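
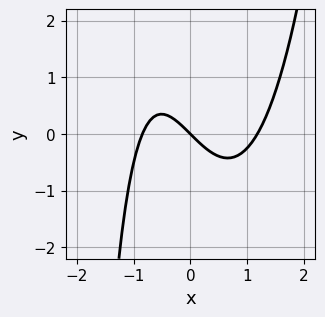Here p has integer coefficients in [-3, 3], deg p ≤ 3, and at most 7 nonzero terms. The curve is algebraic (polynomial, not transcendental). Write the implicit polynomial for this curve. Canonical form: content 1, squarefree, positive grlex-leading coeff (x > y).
3*x^3 - x^2 - x*y - 3*x - 3*y

deg p = 3. No degree-2 curve has this shape.
Observable constraints: it meets the y-axis at y = 0 (among the integer gridlines); it meets the x-axis at x = 0 (among the integer gridlines).
Solving for integer coefficients yields p as stated.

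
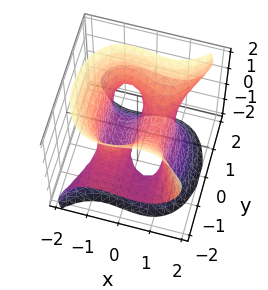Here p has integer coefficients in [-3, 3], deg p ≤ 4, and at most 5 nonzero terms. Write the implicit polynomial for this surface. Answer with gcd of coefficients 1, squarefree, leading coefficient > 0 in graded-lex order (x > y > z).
1. Degree: a generic line meets the surface in up to 3 points, so deg p = 3.
2. From the axis intercepts and sections: one z-axis crossing is at z = 0; every point of the y-axis in the box is on the surface; the x-axis gridline crossings are at x ∈ {-1, 0, 1}.
3. Assembling these constraints gives the stated polynomial.

2*x^3 - 2*y^2*z + z^3 - 2*x + z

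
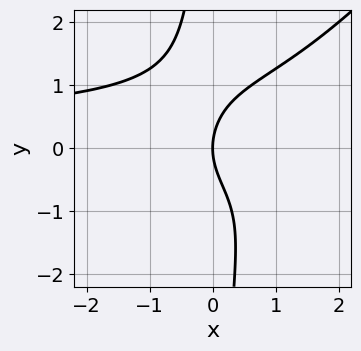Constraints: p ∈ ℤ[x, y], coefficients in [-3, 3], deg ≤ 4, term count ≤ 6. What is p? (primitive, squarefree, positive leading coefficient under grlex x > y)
x^2*y^2 - x*y^3 - y^2 + 2*x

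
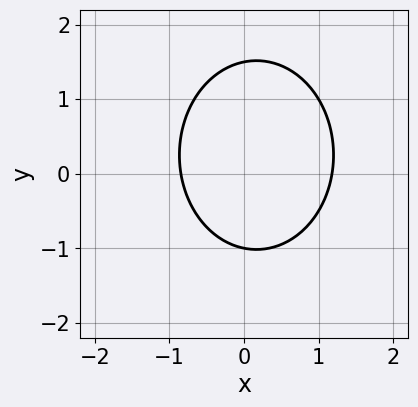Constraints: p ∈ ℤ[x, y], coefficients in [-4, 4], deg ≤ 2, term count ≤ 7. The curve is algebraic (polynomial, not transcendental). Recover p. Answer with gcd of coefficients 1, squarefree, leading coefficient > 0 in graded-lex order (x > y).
The degree is 2 — a generic line meets the curve in up to 2 points.
From the axis intercepts and sections: it crosses the y-axis at the gridline y = -1.
These observations pin down the coefficients.

3*x^2 + 2*y^2 - x - y - 3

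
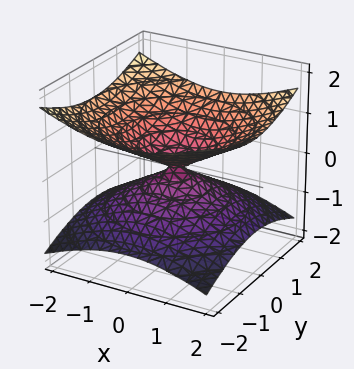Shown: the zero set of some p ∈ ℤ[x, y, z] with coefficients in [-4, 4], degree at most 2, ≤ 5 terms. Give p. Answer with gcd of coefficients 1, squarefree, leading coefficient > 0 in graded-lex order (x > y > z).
x^2 + y^2 - 3*z^2

(a) deg p = 2.
(b) Symmetries: rotational symmetry about the z-axis ⇒ p depends on x, y only through x² + y²; it's symmetric under z → −z, forcing even powers of z.
(c) Against the integer gridlines: one z-axis crossing is at z = 0; it meets the x-axis at x = 0 (among the integer gridlines).
(d) Fitting integer coefficients to these (and the overall shape) gives p.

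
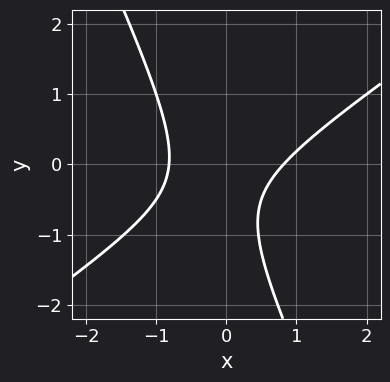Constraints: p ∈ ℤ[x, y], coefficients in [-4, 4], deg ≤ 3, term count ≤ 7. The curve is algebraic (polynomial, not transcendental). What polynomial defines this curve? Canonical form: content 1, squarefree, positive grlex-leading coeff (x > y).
3*x^2 - 3*x*y - 2*y^2 - 2*y - 2

1. Degree: no degree-1 curve has this shape, so deg p = 2.
2. Against the integer gridlines: the curve avoids every integer y-axis point in the box.
3. Matching integer coefficients to the picture gives p.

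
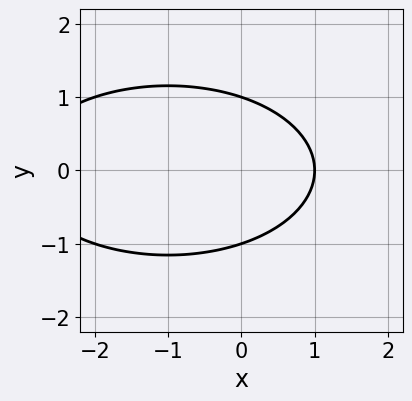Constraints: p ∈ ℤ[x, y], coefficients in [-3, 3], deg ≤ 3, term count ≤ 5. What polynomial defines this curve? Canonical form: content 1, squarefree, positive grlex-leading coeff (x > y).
1. The degree is 2 — no degree-1 curve has this shape.
2. Symmetries: mirror symmetry y ↦ −y ⇒ only even powers of y.
3. From the axis intercepts and sections: it meets the x-axis at x = 1 (among the integer gridlines); the y-axis gridline crossings are at y ∈ {-1, 1}.
4. Fitting integer coefficients to these (and the overall shape) gives p.

x^2 + 3*y^2 + 2*x - 3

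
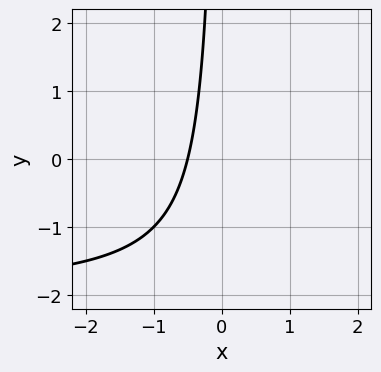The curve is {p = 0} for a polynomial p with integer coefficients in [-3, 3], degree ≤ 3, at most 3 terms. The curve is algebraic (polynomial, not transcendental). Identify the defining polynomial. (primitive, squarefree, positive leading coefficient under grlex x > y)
x*y + 2*x + 1

1. The degree is 2 — the shape is more complex than any degree-1 curve.
2. Against the integer gridlines: no y-intercept at any integer in the box.
3. Matching integer coefficients to the picture gives p.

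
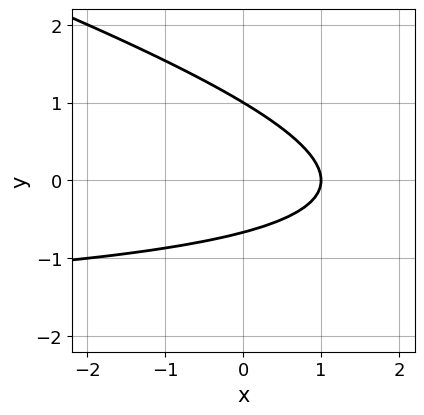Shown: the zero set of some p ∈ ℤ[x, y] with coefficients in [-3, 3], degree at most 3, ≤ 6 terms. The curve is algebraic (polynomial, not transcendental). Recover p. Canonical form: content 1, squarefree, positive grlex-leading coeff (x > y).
First, deg p = 2. The shape is more complex than any degree-1 curve.
Next, against the integer gridlines: one y-axis crossing is at y = 1; one x-axis crossing is at x = 1.
Finally, together with the visible shape, these determine p as stated.

x*y + 3*y^2 + 2*x - y - 2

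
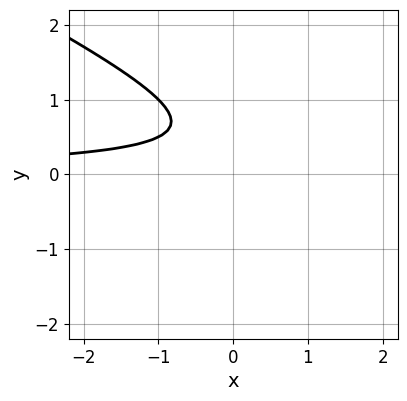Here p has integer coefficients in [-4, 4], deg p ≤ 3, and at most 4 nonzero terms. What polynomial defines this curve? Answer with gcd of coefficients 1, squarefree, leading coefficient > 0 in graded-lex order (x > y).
(a) The degree is 2 — the shape is more complex than any degree-1 curve.
(b) Observable constraints: the curve avoids every integer y-axis point in the box; the curve avoids every integer x-axis point in the box.
(c) Putting this together gives p.

x*y + 2*y^2 - 2*y + 1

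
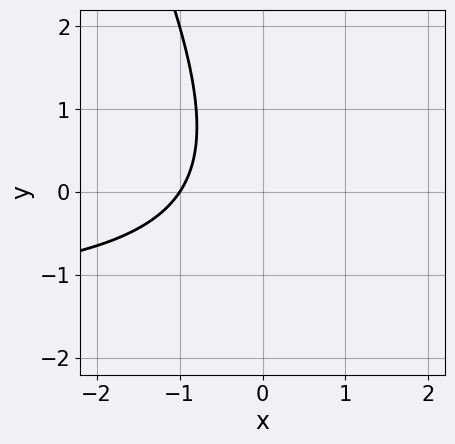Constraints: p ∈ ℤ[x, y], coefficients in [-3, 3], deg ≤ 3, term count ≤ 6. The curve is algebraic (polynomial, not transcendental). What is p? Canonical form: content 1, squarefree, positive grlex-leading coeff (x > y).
2*x*y + y^2 + 3*x + 3

1. Degree: the shape is more complex than any degree-1 curve, so deg p = 2.
2. Observable constraints: the curve avoids every integer y-axis point in the box; it crosses the x-axis at the gridline x = -1.
3. Putting this together gives p.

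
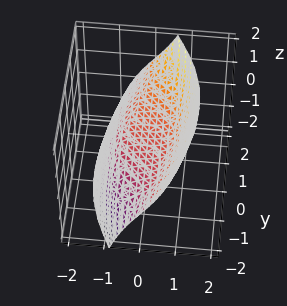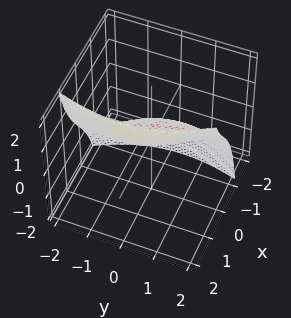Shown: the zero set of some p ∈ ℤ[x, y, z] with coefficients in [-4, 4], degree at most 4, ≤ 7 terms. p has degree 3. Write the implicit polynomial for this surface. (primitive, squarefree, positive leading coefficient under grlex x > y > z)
2*x^3 + x*y^2 + y - 3*z + 1

First, deg p = 3.
Next, from the visible intercepts: it meets the y-axis at y = -1 (among the integer gridlines).
Finally, together with the visible shape, these determine p as stated.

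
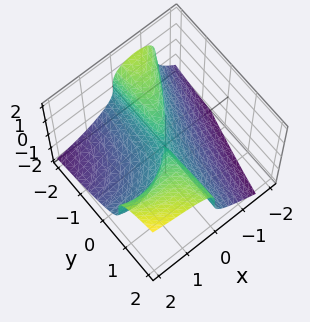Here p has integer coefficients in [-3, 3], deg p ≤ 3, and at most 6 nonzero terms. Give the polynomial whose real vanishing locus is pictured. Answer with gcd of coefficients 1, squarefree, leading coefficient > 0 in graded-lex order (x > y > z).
First, the degree is 3 — the shape is more complex than any degree-2 surface.
Then, checking where it meets the axes: it crosses the x-axis at the gridline x = 0; one z-axis crossing is at z = 0; every point of the y-axis in the box is on the surface.
Finally, fitting integer coefficients to these (and the overall shape) gives p.

x^3 - 2*z^3 - 3*x^2 + 3*x*y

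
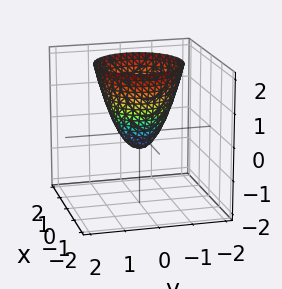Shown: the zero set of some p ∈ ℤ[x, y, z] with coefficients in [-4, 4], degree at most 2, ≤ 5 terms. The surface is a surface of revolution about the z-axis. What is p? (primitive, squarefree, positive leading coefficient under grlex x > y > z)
First, degree: the shape is more complex than any degree-1 surface, so deg p = 2.
Next, symmetries: every cross-section ⟂ z is a circle, so x, y appear only via x² + y².
Next, observable constraints: a circular section at z = 1 has radius exactly 1.
Finally, fitting integer coefficients to these (and the overall shape) gives p.

3*x^2 + 3*y^2 - 2*z - 1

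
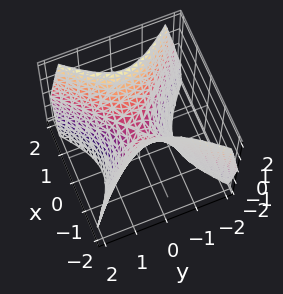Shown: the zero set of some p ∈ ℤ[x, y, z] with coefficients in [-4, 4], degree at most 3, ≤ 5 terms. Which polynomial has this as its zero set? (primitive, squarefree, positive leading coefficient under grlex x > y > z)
First, deg p = 2.
Then, symmetries: mirror symmetry x ↦ −x ⇒ only even powers of x; mirror symmetry y ↦ −y ⇒ only even powers of y.
Then, observable constraints: it meets the x-axis at x = 0 (among the integer gridlines); it crosses the y-axis at the gridline y = 0; it crosses the z-axis at the gridline z = 0.
Finally, assembling these constraints gives the stated polynomial.

3*x^2 - 3*y^2 - 2*z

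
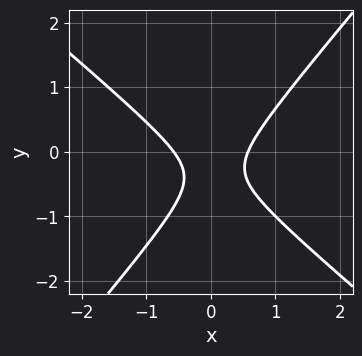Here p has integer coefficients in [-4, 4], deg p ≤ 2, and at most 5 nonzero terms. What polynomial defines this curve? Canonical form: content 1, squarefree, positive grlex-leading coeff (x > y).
3*x^2 + x*y - 3*y^2 - 2*y - 1

The degree is 2 — no degree-1 curve has this shape.
Reading off the gridlines: it misses every integer gridline on the y-axis.
Solving for integer coefficients yields p as stated.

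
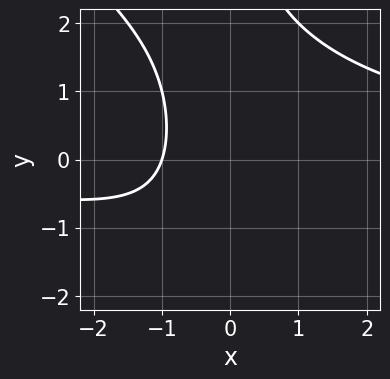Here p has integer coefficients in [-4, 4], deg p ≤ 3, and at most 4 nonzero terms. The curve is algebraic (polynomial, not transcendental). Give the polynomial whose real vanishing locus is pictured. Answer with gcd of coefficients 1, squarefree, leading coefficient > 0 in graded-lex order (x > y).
1. Degree: the shape is more complex than any degree-2 curve, so deg p = 3.
2. Observable constraints: it crosses the x-axis at the gridline x = -1; no y-intercept at any integer in the box.
3. Solving for integer coefficients yields p as stated.

x^2*y + x*y^2 - 3*x - 3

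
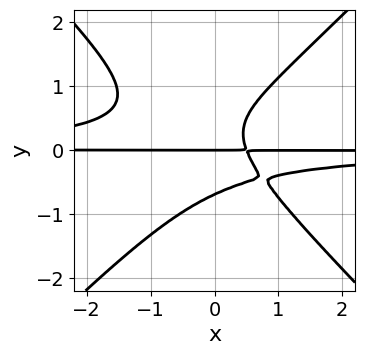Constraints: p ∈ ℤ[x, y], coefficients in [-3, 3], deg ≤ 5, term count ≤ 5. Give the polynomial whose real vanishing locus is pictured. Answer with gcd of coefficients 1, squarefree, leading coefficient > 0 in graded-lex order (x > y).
(a) The degree is 4 — no degree-3 curve has this shape.
(b) Checking where it meets the axes: every point of the x-axis in the box is on the curve; one y-axis crossing is at y = 0.
(c) Fitting integer coefficients to these (and the overall shape) gives p.

3*x^2*y^2 - 3*y^4 + 2*x*y - y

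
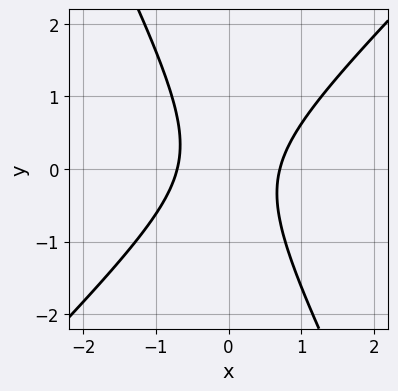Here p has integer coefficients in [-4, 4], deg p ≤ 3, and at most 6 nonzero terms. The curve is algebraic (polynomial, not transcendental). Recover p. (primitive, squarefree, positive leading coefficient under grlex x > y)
(a) The degree is 2 — a generic line meets the curve in up to 2 points.
(b) Checking where it meets the axes: it misses every integer gridline on the y-axis.
(c) The integer polynomial consistent with all of this is the stated p.

2*x^2 - x*y - y^2 - 1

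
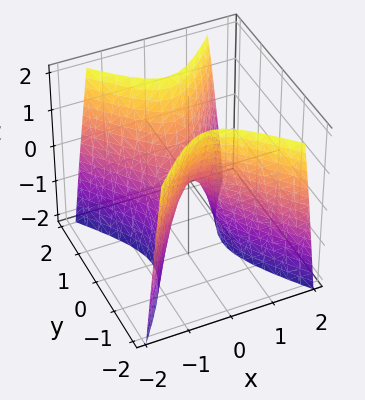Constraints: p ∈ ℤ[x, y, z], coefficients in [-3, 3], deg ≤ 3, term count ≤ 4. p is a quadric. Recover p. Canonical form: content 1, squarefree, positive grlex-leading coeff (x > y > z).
3*x^2 - 2*y^2 + z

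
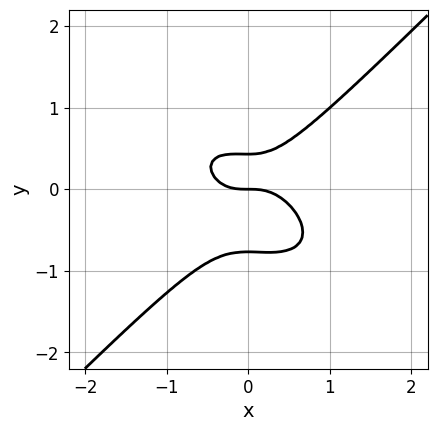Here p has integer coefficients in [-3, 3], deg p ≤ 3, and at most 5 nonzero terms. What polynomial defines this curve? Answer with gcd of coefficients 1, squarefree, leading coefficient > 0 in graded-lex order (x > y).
2*x^3 + x^2*y - 3*y^3 - y^2 + y

(a) deg p = 3. A generic line meets the curve in up to 3 points.
(b) Checking where it meets the axes: it meets the x-axis at x = 0 (among the integer gridlines); it meets the y-axis at y = 0 (among the integer gridlines).
(c) Putting this together gives p.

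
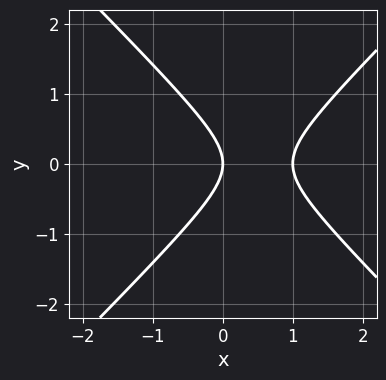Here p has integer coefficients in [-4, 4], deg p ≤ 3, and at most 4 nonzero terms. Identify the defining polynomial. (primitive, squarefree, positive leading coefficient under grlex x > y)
First, deg p = 2.
Then, symmetries: the y ↦ −y reflection is a symmetry, so y appears only in even powers.
Then, from the axis intercepts and sections: the x-axis gridline crossings are at x ∈ {0, 1}; one y-axis crossing is at y = 0.
Finally, together with the visible shape, these determine p as stated.

x^2 - y^2 - x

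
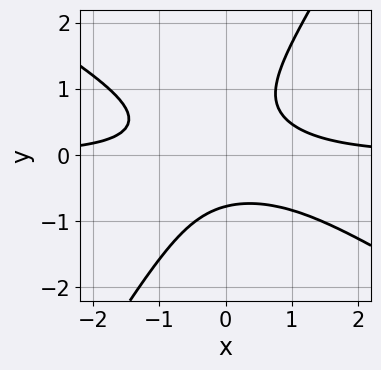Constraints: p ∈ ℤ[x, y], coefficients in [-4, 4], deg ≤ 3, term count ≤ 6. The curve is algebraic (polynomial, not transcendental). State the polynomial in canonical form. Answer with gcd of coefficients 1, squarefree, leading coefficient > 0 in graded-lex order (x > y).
(a) The degree is 3 — no degree-2 curve has this shape.
(b) Checking where it meets the axes: no x-intercept at any integer in the box.
(c) Assembling these constraints gives the stated polynomial.

3*x^2*y + 3*x*y^2 - 3*y^3 + y^2 - 2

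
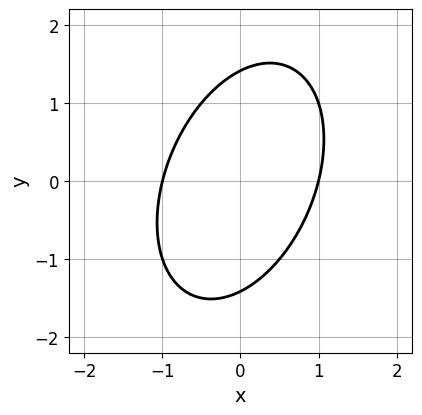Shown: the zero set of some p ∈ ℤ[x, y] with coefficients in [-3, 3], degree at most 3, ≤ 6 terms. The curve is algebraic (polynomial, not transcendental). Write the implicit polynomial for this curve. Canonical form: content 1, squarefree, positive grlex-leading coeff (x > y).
2*x^2 - x*y + y^2 - 2

First, degree: the shape is more complex than any degree-1 curve, so deg p = 2.
Next, observable constraints: among the integer gridlines, it crosses the x-axis at x ∈ {-1, 1}.
Finally, these observations pin down the coefficients.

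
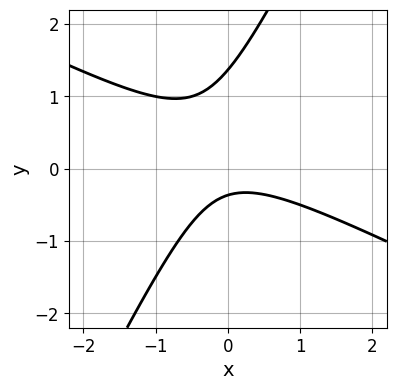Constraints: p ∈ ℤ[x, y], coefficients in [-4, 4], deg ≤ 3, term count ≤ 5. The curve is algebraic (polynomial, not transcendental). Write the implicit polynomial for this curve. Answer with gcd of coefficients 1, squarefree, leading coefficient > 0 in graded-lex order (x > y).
2*x^2 + 3*x*y - 2*y^2 + 2*y + 1

First, degree: a generic line meets the curve in up to 2 points, so deg p = 2.
Then, from the visible intercepts: the curve avoids every integer x-axis point in the box.
Finally, assembling these constraints gives the stated polynomial.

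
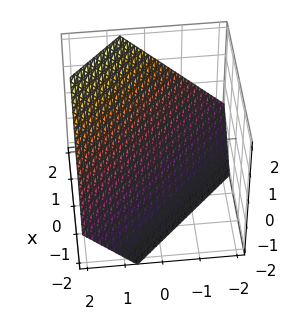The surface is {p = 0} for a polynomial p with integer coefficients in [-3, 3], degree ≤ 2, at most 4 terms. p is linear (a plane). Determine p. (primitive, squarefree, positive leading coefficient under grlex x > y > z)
3*x + 3*y - 3*z - 2

First, degree: the surface is flat (a plane), so deg p = 1.
Finally, putting this together gives p.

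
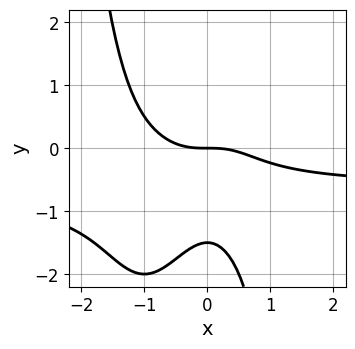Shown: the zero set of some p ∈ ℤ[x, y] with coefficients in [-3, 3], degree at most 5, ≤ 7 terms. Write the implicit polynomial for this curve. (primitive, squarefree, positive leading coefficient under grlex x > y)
3*x^3*y + 2*x^3 + 3*x^2*y + 2*y^2 + 3*y

First, the degree is 4 — the shape is more complex than any degree-3 curve.
Then, from the axis intercepts and sections: one x-axis crossing is at x = 0; it meets the y-axis at y = 0 (among the integer gridlines).
Finally, solving for integer coefficients yields p as stated.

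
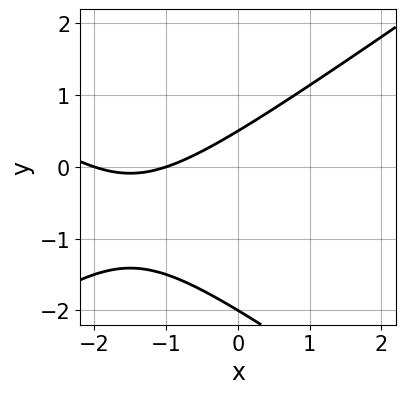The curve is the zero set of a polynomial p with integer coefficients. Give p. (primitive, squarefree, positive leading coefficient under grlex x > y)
deg p = 2.
Reading off the gridlines: among the integer gridlines, it crosses the x-axis at x ∈ {-2, -1}; it crosses the y-axis at the gridline y = -2.
The integer polynomial consistent with all of this is the stated p.

x^2 - 2*y^2 + 3*x - 3*y + 2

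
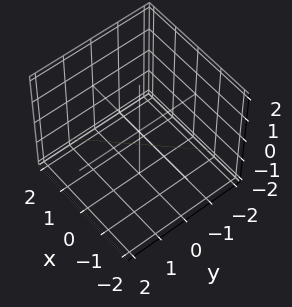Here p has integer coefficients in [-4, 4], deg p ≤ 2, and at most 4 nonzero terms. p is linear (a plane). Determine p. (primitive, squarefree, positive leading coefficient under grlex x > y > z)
(a) Degree: the surface is flat (a plane), so deg p = 1.
(b) Solving for integer coefficients yields p as stated.

3*x - 3*y + 3*z + 2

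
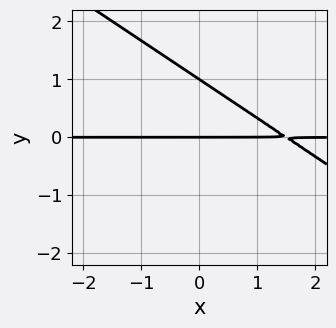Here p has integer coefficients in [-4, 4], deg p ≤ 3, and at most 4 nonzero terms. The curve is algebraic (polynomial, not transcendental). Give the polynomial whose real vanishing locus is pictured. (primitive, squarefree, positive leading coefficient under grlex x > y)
First, deg p = 2. The shape is more complex than any degree-1 curve.
Then, observable constraints: among the integer gridlines, it crosses the y-axis at y ∈ {0, 1}; every point of the x-axis in the box is on the curve.
Finally, together with the visible shape, these determine p as stated.

2*x*y + 3*y^2 - 3*y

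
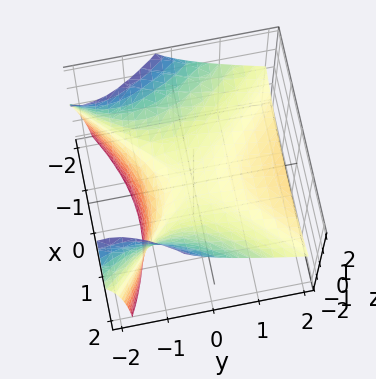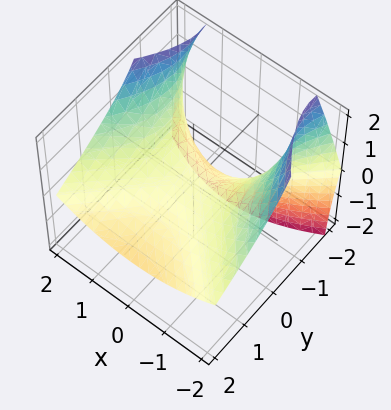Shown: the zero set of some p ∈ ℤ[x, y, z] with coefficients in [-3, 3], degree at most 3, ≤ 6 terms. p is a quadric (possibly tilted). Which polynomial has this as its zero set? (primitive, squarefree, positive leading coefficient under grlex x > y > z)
x^2 - y^2 - 2*y*z - 3*z

First, degree: the shape is more complex than any degree-1 surface, so deg p = 2.
Then, checking where it meets the axes: one z-axis crossing is at z = 0; it crosses the x-axis at the gridline x = 0; it meets the y-axis at y = 0 (among the integer gridlines).
Finally, solving for integer coefficients yields p as stated.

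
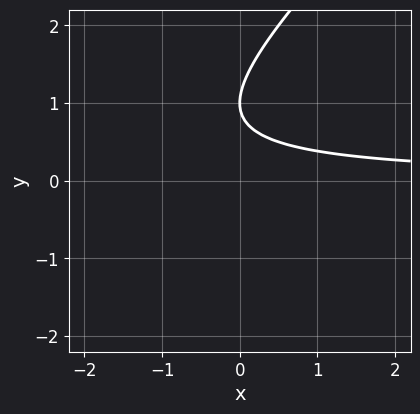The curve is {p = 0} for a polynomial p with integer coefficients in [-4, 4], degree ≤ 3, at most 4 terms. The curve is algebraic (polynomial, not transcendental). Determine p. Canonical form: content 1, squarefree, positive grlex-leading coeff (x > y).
1. The degree is 2 — a generic line meets the curve in up to 2 points.
2. Against the integer gridlines: no x-intercept at any integer in the box; it meets the y-axis at y = 1 (among the integer gridlines).
3. Fitting integer coefficients to these (and the overall shape) gives p.

x*y - y^2 + 2*y - 1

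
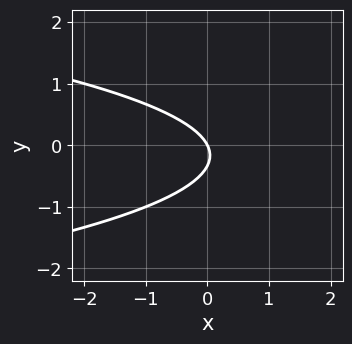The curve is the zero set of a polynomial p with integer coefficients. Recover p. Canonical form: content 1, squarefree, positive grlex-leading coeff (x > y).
3*y^2 + 2*x + y

The degree is 2 — no degree-1 curve has this shape.
From the axis intercepts and sections: one x-axis crossing is at x = 0; one y-axis crossing is at y = 0.
Solving for integer coefficients yields p as stated.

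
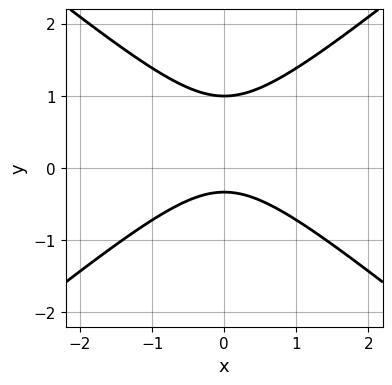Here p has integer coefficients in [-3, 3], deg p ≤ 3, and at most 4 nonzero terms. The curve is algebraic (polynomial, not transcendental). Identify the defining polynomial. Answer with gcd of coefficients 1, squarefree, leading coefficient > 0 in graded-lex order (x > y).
2*x^2 - 3*y^2 + 2*y + 1

1. The degree is 2 — a generic line meets the curve in up to 2 points.
2. Symmetries: it's symmetric under x → −x, forcing even powers of x.
3. Observable constraints: it crosses the y-axis at the gridline y = 1; it misses every integer gridline on the x-axis.
4. Fitting integer coefficients to these (and the overall shape) gives p.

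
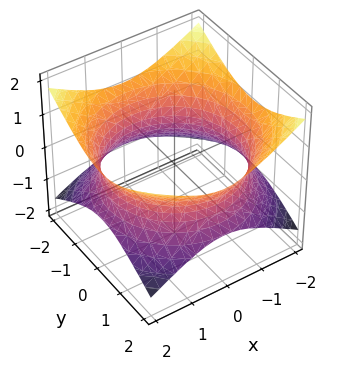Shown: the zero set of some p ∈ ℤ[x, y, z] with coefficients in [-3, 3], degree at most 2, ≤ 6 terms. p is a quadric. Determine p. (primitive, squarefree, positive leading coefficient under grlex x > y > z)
First, degree: one connected sheet with a waist; a quadric, so deg p = 2.
Then, symmetries: mirror symmetry z ↦ −z ⇒ only even powers of z; every cross-section ⟂ z is a circle, so x, y appear only via x² + y².
Then, against the integer gridlines: it misses every integer gridline on the z-axis; a circular section at z = 0 has radius between 1 and 2.
Finally, these observations pin down the coefficients.

x^2 + y^2 - 2*z^2 - 3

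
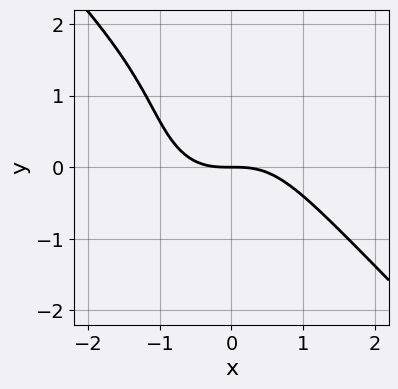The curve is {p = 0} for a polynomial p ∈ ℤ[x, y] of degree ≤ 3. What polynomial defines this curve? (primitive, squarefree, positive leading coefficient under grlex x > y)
1. Degree: the shape is more complex than any degree-2 curve, so deg p = 3.
2. From the axis intercepts and sections: it meets the x-axis at x = 0 (among the integer gridlines); it crosses the y-axis at the gridline y = 0.
3. Fitting integer coefficients to these (and the overall shape) gives p.

2*x^3 + x^2*y + y^3 - 2*y^2 + 3*y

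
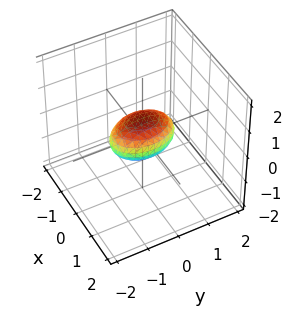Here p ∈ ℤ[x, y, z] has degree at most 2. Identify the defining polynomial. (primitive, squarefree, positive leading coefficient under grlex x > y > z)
2*x^2 + y^2 + 2*z^2 - 1

1. deg p = 2.
2. Symmetries: it's symmetric under x → −x, forcing even powers of x; it's symmetric under z → −z, forcing even powers of z; the y ↦ −y reflection is a symmetry, so y appears only in even powers.
3. Against the integer gridlines: the y-axis gridline crossings are at y ∈ {-1, 1}.
4. Matching integer coefficients to the picture gives p.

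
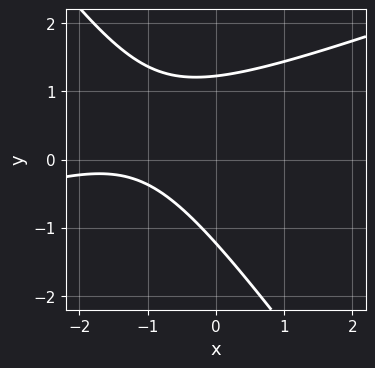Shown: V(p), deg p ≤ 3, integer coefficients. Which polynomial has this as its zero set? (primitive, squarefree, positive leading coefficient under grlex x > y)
x^2 - 2*x*y - 2*y^2 + 3*x + 3

1. The degree is 2 — a generic line meets the curve in up to 2 points.
2. Observable constraints: it misses every integer gridline on the x-axis.
3. Assembling these constraints gives the stated polynomial.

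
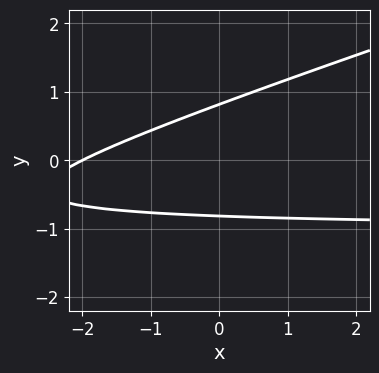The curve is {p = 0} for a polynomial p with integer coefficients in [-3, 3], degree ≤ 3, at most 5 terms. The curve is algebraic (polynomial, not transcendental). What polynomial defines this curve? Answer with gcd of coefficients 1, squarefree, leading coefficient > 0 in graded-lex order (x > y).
x*y - 3*y^2 + x + 2

1. Degree: a generic line meets the curve in up to 2 points, so deg p = 2.
2. Checking where it meets the axes: it meets the x-axis at x = -2 (among the integer gridlines).
3. Fitting integer coefficients to these (and the overall shape) gives p.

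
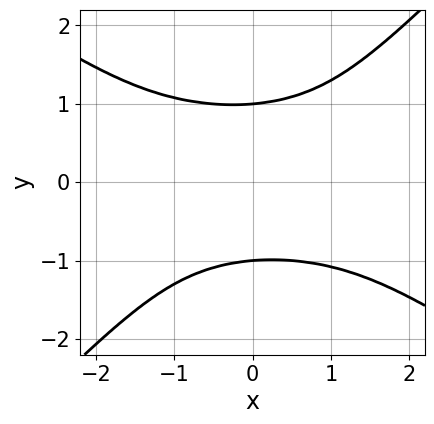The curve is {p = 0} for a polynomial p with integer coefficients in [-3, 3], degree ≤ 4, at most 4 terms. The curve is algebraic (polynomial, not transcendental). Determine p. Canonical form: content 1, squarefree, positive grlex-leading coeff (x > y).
(a) Degree: the shape is more complex than any degree-3 curve, so deg p = 4.
(b) From the axis intercepts and sections: the y-axis gridline crossings are at y ∈ {-1, 1}; the curve avoids every integer x-axis point in the box.
(c) These observations pin down the coefficients.

2*x^2*y^2 + x*y^3 - 3*y^4 + 3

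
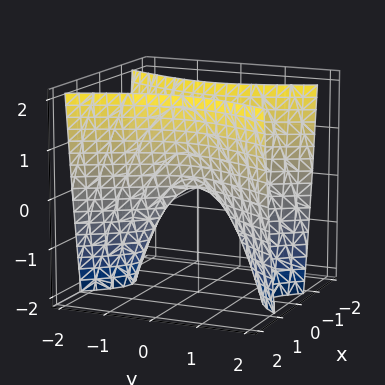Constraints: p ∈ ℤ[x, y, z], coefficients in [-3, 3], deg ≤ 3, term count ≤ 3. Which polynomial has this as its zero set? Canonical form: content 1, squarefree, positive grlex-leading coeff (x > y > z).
3*x^2 - y^2 - z

First, degree: a saddle surface; a quadric, so deg p = 2.
Next, symmetries: mirror symmetry x ↦ −x ⇒ only even powers of x; it's symmetric under y → −y, forcing even powers of y.
Then, checking where it meets the axes: one x-axis crossing is at x = 0; it crosses the y-axis at the gridline y = 0; it crosses the z-axis at the gridline z = 0.
Finally, fitting integer coefficients to these (and the overall shape) gives p.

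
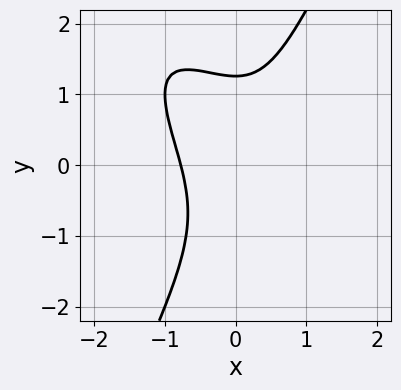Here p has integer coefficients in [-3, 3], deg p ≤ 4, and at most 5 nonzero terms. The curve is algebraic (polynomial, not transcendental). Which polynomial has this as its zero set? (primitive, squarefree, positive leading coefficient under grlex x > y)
3*x^3 + 3*x^2*y - y^3 - x^2 + 2

(a) The degree is 3 — the shape is more complex than any degree-2 curve.
(b) The integer polynomial consistent with all of this is the stated p.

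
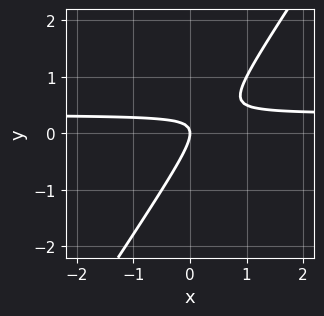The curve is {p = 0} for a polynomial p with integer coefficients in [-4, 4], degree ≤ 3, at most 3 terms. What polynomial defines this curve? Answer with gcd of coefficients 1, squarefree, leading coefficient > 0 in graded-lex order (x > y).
3*x*y - 2*y^2 - x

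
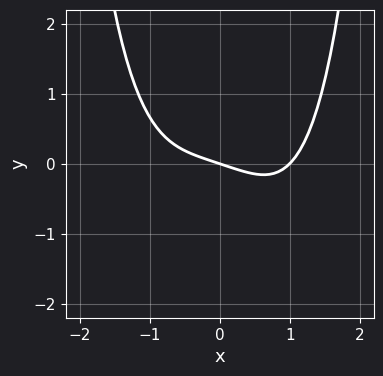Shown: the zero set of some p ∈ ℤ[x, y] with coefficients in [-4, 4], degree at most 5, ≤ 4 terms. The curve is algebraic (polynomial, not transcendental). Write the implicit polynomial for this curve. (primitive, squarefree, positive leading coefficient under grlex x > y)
First, degree: a generic line meets the curve in up to 4 points, so deg p = 4.
Next, from the visible intercepts: it crosses the y-axis at the gridline y = 0; the x-axis gridline crossings are at x ∈ {0, 1}.
Finally, together with the visible shape, these determine p as stated.

x^4 - x - 3*y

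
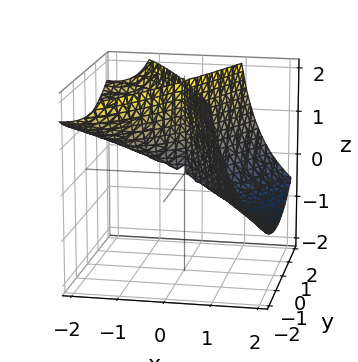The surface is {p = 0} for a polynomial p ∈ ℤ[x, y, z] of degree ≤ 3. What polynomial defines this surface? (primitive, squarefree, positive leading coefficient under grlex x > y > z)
x^3 + 2*x^2*z - y^2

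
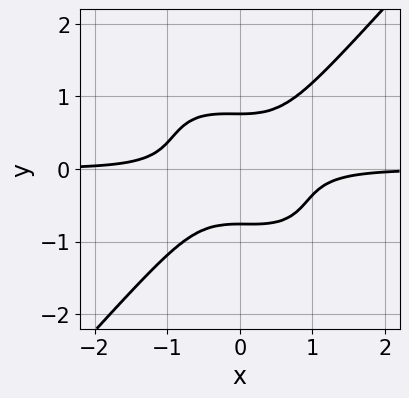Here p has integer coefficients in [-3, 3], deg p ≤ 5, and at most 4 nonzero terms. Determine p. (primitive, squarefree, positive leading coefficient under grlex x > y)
3*x^3*y + x^2*y^2 - 3*y^4 + 1

deg p = 4. No degree-3 curve has this shape.
Against the integer gridlines: the curve avoids every integer x-axis point in the box.
Assembling these constraints gives the stated polynomial.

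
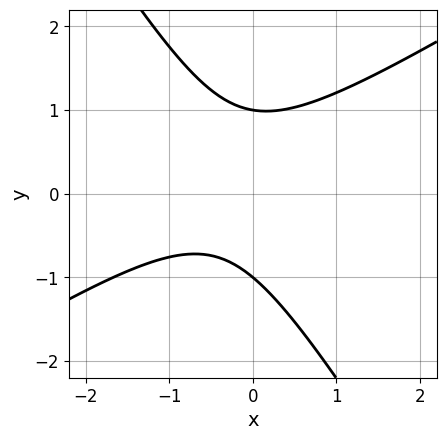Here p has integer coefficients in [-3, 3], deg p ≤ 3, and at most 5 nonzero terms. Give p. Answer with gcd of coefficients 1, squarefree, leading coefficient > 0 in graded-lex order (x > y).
3*x^2 - 3*x*y - 3*y^2 + 2*x + 3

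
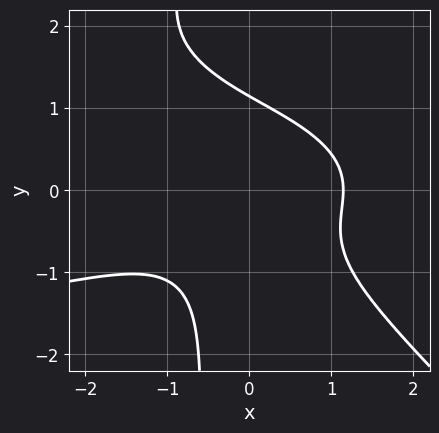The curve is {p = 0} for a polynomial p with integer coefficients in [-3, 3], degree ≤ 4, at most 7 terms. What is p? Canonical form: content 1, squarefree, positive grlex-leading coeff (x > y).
3*x^2*y^2 + 3*x*y^3 + 2*x^3 + 2*y^3 - 3

First, degree: a generic line meets the curve in up to 4 points, so deg p = 4.
Finally, solving for integer coefficients yields p as stated.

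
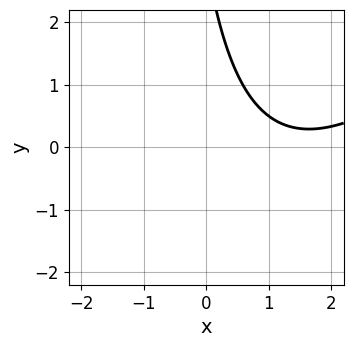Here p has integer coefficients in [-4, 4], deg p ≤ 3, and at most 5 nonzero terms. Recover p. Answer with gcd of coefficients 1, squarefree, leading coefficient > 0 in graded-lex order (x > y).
x^2 - x*y - 3*x - y + 3

Degree: no degree-1 curve has this shape, so deg p = 2.
Checking where it meets the axes: no y-intercept at any integer in the box; the curve avoids every integer x-axis point in the box.
Fitting integer coefficients to these (and the overall shape) gives p.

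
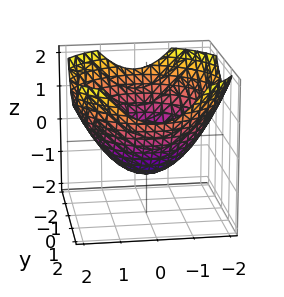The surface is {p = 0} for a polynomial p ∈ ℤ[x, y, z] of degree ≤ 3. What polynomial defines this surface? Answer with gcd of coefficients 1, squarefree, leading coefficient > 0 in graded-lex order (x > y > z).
x^2 + y^2 - 2*z - 2

(a) The degree is 2 — the shape is more complex than any degree-1 surface.
(b) By symmetry, every cross-section ⟂ z is a circle, so x, y appear only via x² + y².
(c) Checking where it meets the axes: it meets the z-axis at z = -1 (among the integer gridlines); a circular section at z = 0 has radius between 1 and 2.
(d) Putting this together gives p.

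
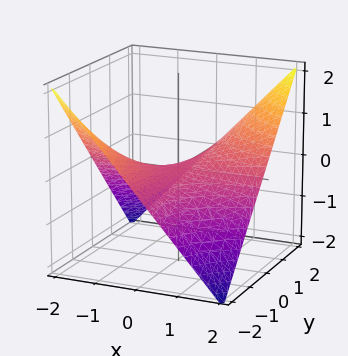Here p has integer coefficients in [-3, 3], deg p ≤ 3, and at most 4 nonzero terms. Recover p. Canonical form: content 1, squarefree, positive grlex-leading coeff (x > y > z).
x*y - 2*z

1. Degree: a saddle surface; a quadric, so deg p = 2.
2. Against the integer gridlines: the visible x-axis segment lies entirely on the surface; it meets the z-axis at z = 0 (among the integer gridlines); the visible y-axis segment lies entirely on the surface.
3. The integer polynomial consistent with all of this is the stated p.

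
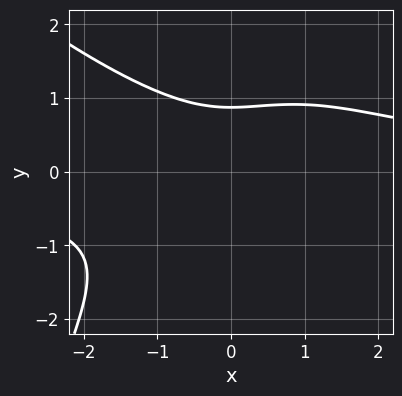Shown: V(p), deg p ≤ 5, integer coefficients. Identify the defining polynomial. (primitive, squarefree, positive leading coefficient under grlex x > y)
First, degree: a generic line meets the curve in up to 4 points, so deg p = 4.
Next, from the visible intercepts: no x-intercept at any integer in the box.
Finally, matching integer coefficients to the picture gives p.

x^3*y + x^2*y^2 + 3*y^3 - 2*x^2 - 2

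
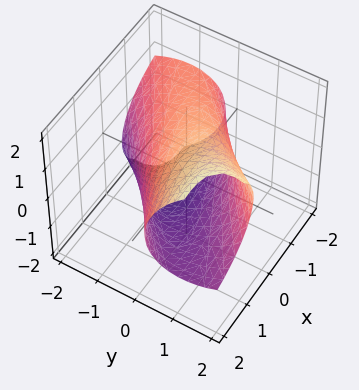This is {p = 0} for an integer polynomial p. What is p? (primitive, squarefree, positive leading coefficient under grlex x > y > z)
First, deg p = 2. A generic line meets the surface in up to 2 points.
Finally, the integer polynomial consistent with all of this is the stated p.

x^2 - 3*x*y + 2*y^2 - 2*y*z + 2*z^2 - 3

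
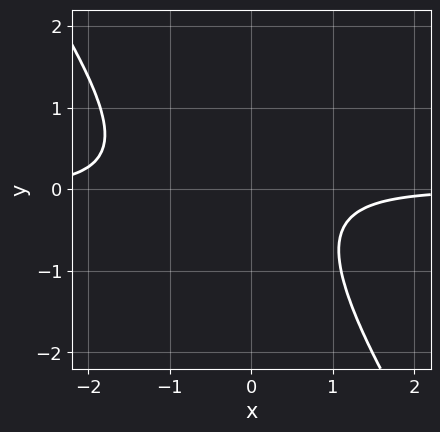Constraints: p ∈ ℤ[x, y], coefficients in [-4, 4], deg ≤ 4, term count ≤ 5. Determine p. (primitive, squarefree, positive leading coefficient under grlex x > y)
2*x^3*y - x*y^3 + 2*x^2*y + 2*y^2 + 2

The degree is 4 — no degree-3 curve has this shape.
Observable constraints: no y-intercept at any integer in the box; it misses every integer gridline on the x-axis.
Assembling these constraints gives the stated polynomial.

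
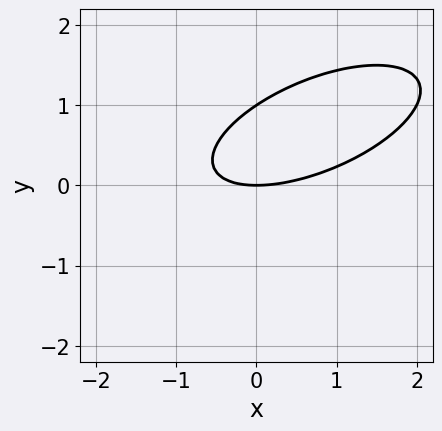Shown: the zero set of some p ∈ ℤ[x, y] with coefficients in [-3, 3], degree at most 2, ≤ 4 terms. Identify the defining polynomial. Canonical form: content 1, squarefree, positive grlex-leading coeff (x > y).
x^2 - 2*x*y + 3*y^2 - 3*y

The degree is 2 — the shape is more complex than any degree-1 curve.
From the visible intercepts: it crosses the x-axis at the gridline x = 0; the y-axis gridline crossings are at y ∈ {0, 1}.
Matching integer coefficients to the picture gives p.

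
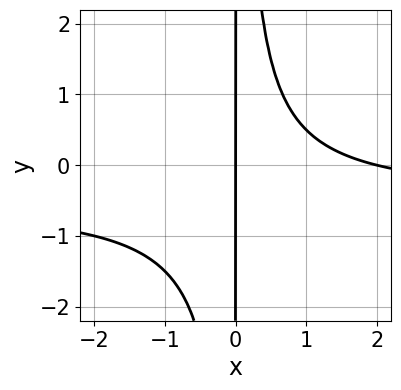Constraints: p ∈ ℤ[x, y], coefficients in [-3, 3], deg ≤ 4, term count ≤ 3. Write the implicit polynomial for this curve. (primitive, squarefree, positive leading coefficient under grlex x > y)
(a) Degree: a generic line meets the curve in up to 3 points, so deg p = 3.
(b) Observable constraints: the x-axis gridline crossings are at x ∈ {0, 2}; every point of the y-axis in the box is on the curve.
(c) Putting this together gives p.

2*x^2*y + x^2 - 2*x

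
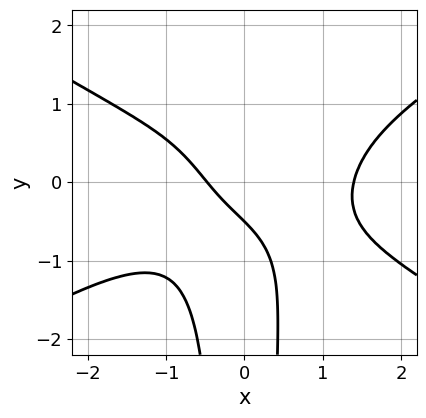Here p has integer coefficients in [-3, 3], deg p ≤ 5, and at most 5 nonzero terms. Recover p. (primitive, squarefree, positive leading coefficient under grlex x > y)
First, the degree is 4 — a generic line meets the curve in up to 4 points.
Finally, putting this together gives p.

x^4 - 3*x^2*y^2 - 2*x - 2*y - 1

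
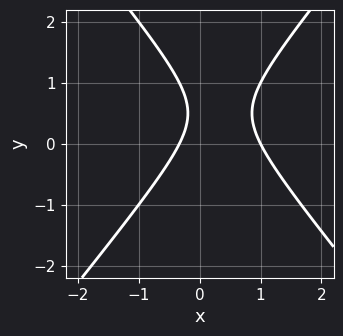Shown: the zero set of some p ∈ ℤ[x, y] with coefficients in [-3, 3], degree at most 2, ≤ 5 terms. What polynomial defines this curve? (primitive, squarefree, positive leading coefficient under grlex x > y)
1. Degree: a generic line meets the curve in up to 2 points, so deg p = 2.
2. Observable constraints: it misses every integer gridline on the y-axis; it crosses the x-axis at the gridline x = 1.
3. The integer polynomial consistent with all of this is the stated p.

3*x^2 - 2*y^2 - 2*x + 2*y - 1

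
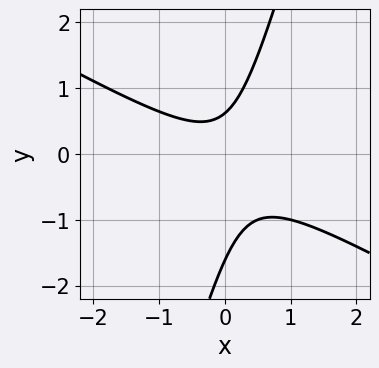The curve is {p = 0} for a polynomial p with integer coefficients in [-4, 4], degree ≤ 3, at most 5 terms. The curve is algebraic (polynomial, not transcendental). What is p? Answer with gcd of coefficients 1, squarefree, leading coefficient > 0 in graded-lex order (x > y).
1. deg p = 2. The shape is more complex than any degree-1 curve.
2. From the visible intercepts: no x-intercept at any integer in the box.
3. Matching integer coefficients to the picture gives p.

2*x^2 + 3*x*y - y^2 - y + 1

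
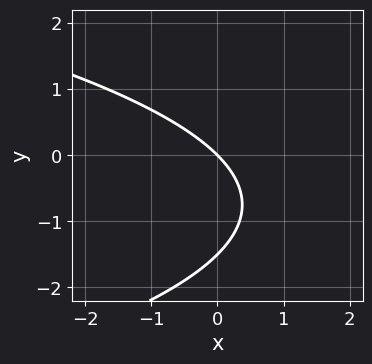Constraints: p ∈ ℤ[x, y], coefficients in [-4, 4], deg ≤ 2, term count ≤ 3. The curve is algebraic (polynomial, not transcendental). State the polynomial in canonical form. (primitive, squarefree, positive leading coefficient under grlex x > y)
1. Degree: a generic line meets the curve in up to 2 points, so deg p = 2.
2. From the axis intercepts and sections: it crosses the y-axis at the gridline y = 0; one x-axis crossing is at x = 0.
3. The integer polynomial consistent with all of this is the stated p.

2*y^2 + 3*x + 3*y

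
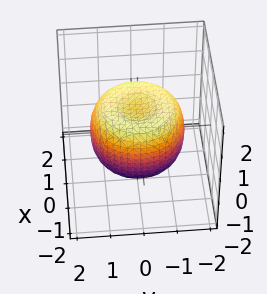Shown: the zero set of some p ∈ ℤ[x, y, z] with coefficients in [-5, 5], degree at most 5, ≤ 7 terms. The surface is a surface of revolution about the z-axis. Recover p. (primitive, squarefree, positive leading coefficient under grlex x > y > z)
(a) The degree is 4 — the shape is more complex than any degree-3 surface.
(b) Symmetries: rotational symmetry about the z-axis ⇒ p depends on x, y only through x² + y².
(c) From the axis intercepts and sections: a circular section at z = 0 has radius between 1 and 2.
(d) Putting this together gives p.

2*x^4 + 4*x^2*y^2 + 2*y^4 - 3*x^2 - 3*y^2 + 3*z^2 - 2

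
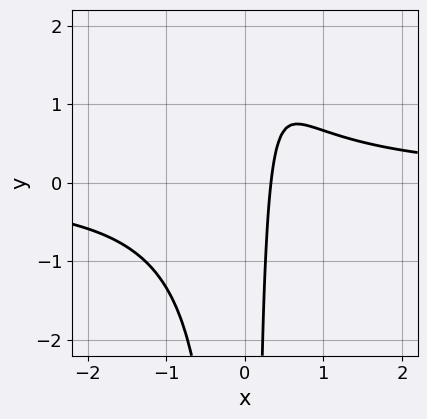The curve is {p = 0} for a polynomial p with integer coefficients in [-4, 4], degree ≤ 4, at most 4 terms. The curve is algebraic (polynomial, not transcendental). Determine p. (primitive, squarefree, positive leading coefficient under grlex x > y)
1. Degree: the shape is more complex than any degree-2 curve, so deg p = 3.
2. Checking where it meets the axes: no y-intercept at any integer in the box.
3. Fitting integer coefficients to these (and the overall shape) gives p.

3*x^2*y - 3*x + 1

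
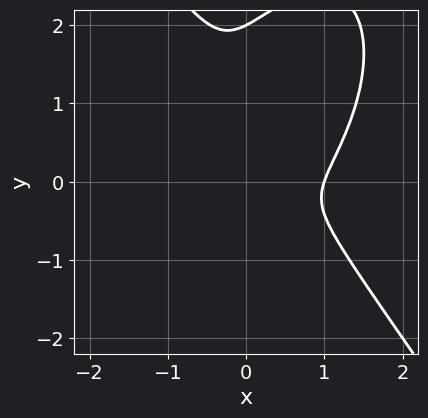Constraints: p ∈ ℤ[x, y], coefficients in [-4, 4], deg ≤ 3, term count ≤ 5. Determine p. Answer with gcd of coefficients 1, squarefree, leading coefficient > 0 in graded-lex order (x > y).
deg p = 3.
From the visible intercepts: one y-axis crossing is at y = 2; it crosses the x-axis at the gridline x = 1.
Fitting integer coefficients to these (and the overall shape) gives p.

3*x^3 + y^3 - 3*x^2 - x*y - 2*y^2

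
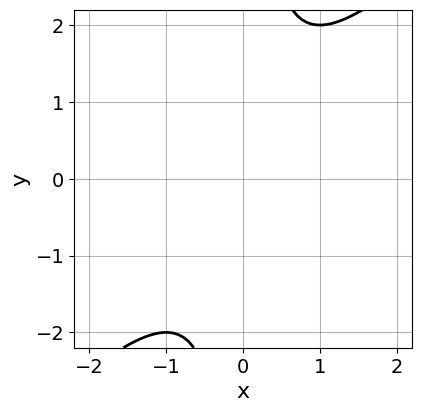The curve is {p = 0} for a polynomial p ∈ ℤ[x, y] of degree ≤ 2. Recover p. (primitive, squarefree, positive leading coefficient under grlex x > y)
x^2 - x*y + 1

1. Degree: no degree-1 curve has this shape, so deg p = 2.
2. Against the integer gridlines: no y-intercept at any integer in the box; no x-intercept at any integer in the box.
3. These observations pin down the coefficients.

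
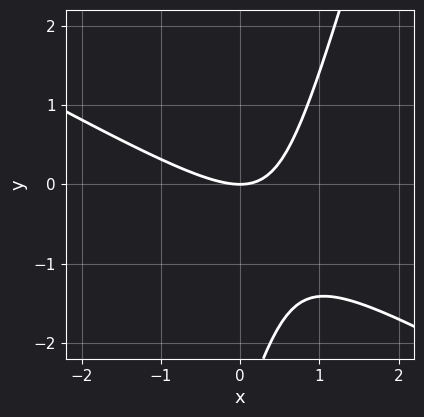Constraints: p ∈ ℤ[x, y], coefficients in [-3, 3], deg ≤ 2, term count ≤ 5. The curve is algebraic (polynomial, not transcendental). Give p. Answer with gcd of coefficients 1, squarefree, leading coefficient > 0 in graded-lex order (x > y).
2*x^2 + 3*x*y - y^2 - 3*y

1. deg p = 2.
2. From the axis intercepts and sections: one x-axis crossing is at x = 0; it crosses the y-axis at the gridline y = 0.
3. These observations pin down the coefficients.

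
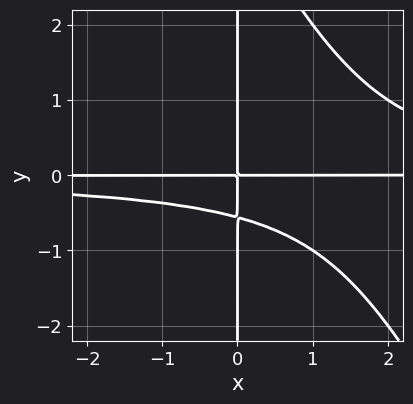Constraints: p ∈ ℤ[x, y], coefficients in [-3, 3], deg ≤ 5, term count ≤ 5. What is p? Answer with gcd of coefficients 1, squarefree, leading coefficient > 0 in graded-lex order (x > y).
1. Degree: the shape is more complex than any degree-3 curve, so deg p = 4.
2. Reading off the gridlines: the visible y-axis segment lies entirely on the curve; the visible x-axis segment lies entirely on the curve.
3. Putting this together gives p.

2*x^2*y^2 + x*y^3 - 3*x*y^2 - 2*x*y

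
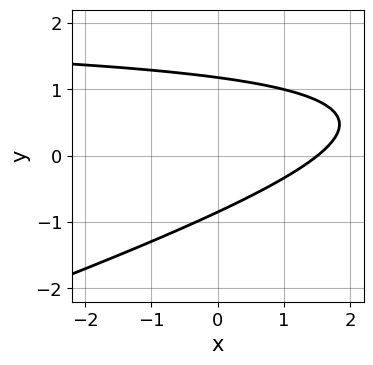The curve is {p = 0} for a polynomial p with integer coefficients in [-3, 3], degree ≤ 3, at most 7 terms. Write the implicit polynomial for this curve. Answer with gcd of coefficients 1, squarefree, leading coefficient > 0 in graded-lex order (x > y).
Degree: the shape is more complex than any degree-1 curve, so deg p = 2.
The integer polynomial consistent with all of this is the stated p.

x*y - 3*y^2 - 2*x + y + 3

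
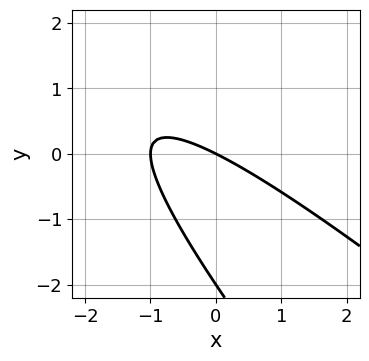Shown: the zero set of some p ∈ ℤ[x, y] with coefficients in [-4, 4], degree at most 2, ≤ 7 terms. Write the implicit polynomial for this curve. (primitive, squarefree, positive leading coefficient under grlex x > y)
x^2 + 2*x*y + y^2 + x + 2*y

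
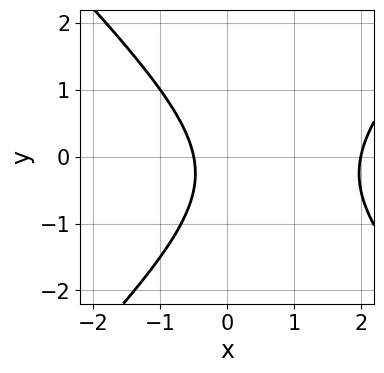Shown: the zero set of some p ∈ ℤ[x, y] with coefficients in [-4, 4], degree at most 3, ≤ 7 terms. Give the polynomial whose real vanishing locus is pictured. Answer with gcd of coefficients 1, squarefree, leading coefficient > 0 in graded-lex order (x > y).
2*x^2 - 2*y^2 - 3*x - y - 2

(a) deg p = 2.
(b) From the visible intercepts: one x-axis crossing is at x = 2; it misses every integer gridline on the y-axis.
(c) Assembling these constraints gives the stated polynomial.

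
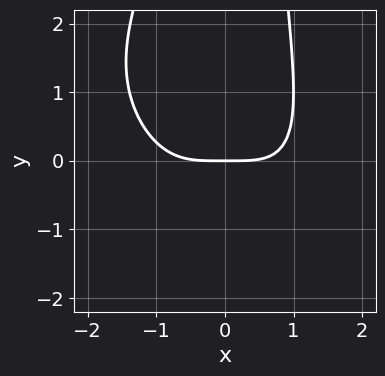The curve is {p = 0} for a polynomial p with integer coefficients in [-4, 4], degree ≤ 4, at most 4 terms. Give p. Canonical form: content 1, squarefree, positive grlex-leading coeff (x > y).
1. deg p = 4. A generic line meets the curve in up to 4 points.
2. Against the integer gridlines: one x-axis crossing is at x = 0; it crosses the y-axis at the gridline y = 0.
3. These observations pin down the coefficients.

x^4 + x^3*y + x^2*y^2 - 3*y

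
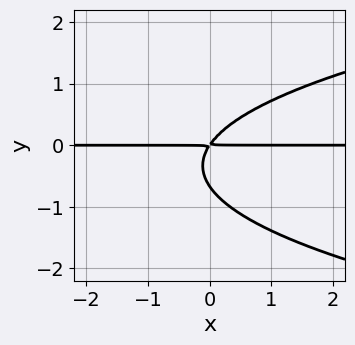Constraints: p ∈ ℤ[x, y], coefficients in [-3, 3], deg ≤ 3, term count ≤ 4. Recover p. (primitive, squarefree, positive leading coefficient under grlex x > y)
The degree is 3 — a generic line meets the curve in up to 3 points.
Observable constraints: every point of the x-axis in the box is on the curve.
Fitting integer coefficients to these (and the overall shape) gives p.

3*y^3 - 3*x*y + 2*y^2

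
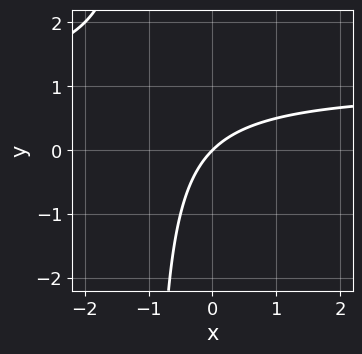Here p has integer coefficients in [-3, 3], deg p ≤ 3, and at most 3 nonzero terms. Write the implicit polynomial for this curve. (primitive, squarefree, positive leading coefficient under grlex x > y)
x*y - x + y

First, the degree is 2 — a generic line meets the curve in up to 2 points.
Next, against the integer gridlines: it meets the y-axis at y = 0 (among the integer gridlines); it meets the x-axis at x = 0 (among the integer gridlines).
Finally, fitting integer coefficients to these (and the overall shape) gives p.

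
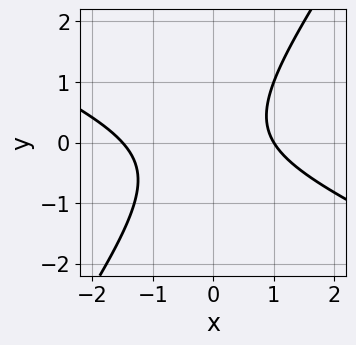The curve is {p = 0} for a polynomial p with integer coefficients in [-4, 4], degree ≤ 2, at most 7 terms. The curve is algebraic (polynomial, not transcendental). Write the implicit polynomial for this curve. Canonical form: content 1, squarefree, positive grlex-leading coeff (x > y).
2*x^2 + 3*x*y - 3*y^2 + x - 3

deg p = 2. No degree-1 curve has this shape.
From the visible intercepts: it misses every integer gridline on the y-axis; one x-axis crossing is at x = 1.
Together with the visible shape, these determine p as stated.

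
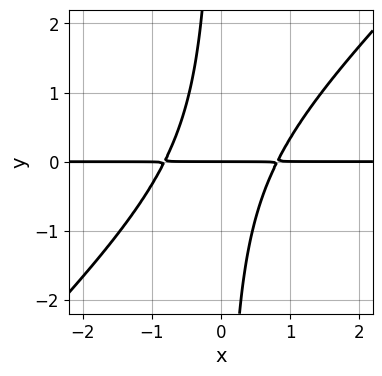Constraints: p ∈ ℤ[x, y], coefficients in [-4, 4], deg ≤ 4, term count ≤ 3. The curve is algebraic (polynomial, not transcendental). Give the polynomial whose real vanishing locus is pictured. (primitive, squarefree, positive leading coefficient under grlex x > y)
1. Degree: a generic line meets the curve in up to 3 points, so deg p = 3.
2. Checking where it meets the axes: it meets the y-axis at y = 0 (among the integer gridlines); the visible x-axis segment lies entirely on the curve.
3. Assembling these constraints gives the stated polynomial.

3*x^2*y - 3*x*y^2 - 2*y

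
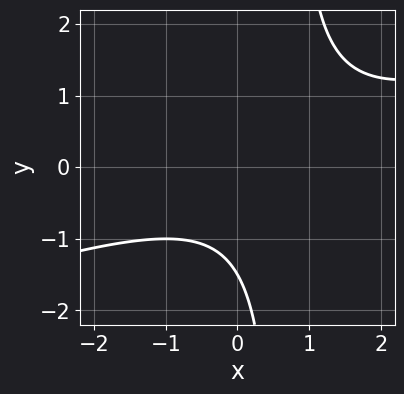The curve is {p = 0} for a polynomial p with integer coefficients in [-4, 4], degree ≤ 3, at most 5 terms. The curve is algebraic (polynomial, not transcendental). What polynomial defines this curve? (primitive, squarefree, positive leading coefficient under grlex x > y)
x^2 - 3*x*y - x + 2*y + 3

First, degree: no degree-1 curve has this shape, so deg p = 2.
Then, observable constraints: no x-intercept at any integer in the box.
Finally, these observations pin down the coefficients.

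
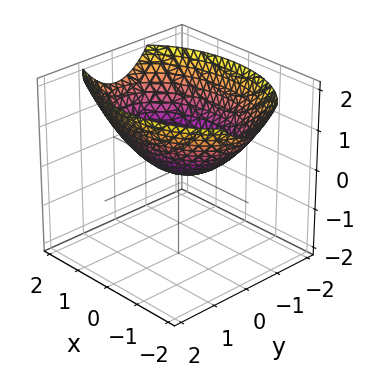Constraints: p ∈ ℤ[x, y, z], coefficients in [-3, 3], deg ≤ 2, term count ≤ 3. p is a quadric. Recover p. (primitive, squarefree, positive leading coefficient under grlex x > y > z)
x^2 + 2*y^2 - 3*z

deg p = 2. A single bowl opening along one axis; a quadric.
Symmetries: mirror symmetry x ↦ −x ⇒ only even powers of x; mirror symmetry y ↦ −y ⇒ only even powers of y.
From the axis intercepts and sections: it crosses the z-axis at the gridline z = 0; it crosses the x-axis at the gridline x = 0; it meets the y-axis at y = 0 (among the integer gridlines).
Together with the visible shape, these determine p as stated.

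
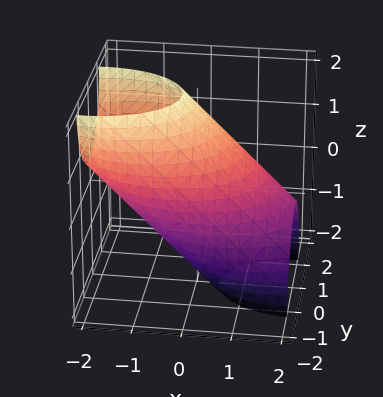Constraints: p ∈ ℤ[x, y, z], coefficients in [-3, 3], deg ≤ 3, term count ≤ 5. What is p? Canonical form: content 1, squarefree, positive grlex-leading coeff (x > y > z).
x^2 + 2*x*z + 2*y^2 + z^2 - 3

First, deg p = 2. A generic line meets the surface in up to 2 points.
Finally, the integer polynomial consistent with all of this is the stated p.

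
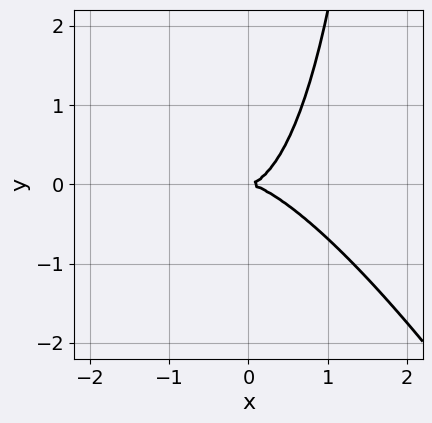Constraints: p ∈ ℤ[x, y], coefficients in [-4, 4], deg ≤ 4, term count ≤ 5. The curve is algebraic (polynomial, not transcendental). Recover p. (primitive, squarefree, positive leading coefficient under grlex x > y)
3*x^3 + 3*x^2*y + x*y^2 - 3*y^2

1. The degree is 3 — a generic line meets the curve in up to 3 points.
2. From the axis intercepts and sections: one y-axis crossing is at y = 0; one x-axis crossing is at x = 0.
3. Putting this together gives p.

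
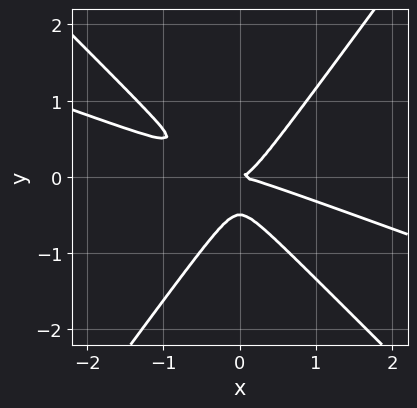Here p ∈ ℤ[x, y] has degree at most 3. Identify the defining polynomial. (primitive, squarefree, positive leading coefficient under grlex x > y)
(a) The degree is 3 — the shape is more complex than any degree-2 curve.
(b) Checking where it meets the axes: it crosses the y-axis at the gridline y = 0; it crosses the x-axis at the gridline x = 0.
(c) The integer polynomial consistent with all of this is the stated p.

x^3 + 3*x^2*y - 2*y^3 - y^2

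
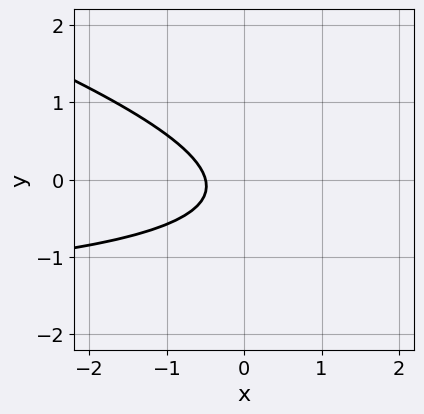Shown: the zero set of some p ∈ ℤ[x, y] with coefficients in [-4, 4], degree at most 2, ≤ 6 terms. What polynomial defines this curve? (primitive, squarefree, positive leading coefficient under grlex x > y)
(a) deg p = 2. No degree-1 curve has this shape.
(b) Observable constraints: the curve avoids every integer y-axis point in the box.
(c) Putting this together gives p.

x*y + 3*y^2 + 2*x + y + 1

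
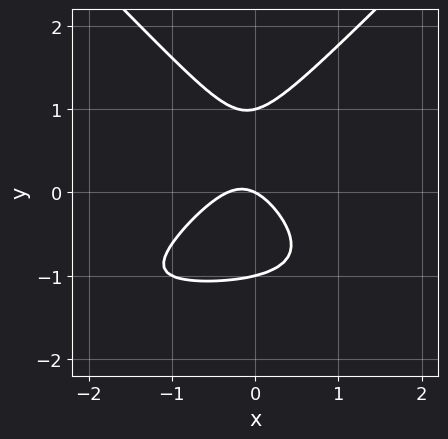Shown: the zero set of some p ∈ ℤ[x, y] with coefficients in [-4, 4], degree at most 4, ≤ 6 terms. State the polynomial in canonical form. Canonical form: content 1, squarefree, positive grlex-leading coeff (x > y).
2*x^2*y - 2*y^3 + 3*x^2 + x + 2*y

(a) Degree: the shape is more complex than any degree-2 curve, so deg p = 3.
(b) Checking where it meets the axes: it meets the x-axis at x = 0 (among the integer gridlines); the y-axis gridline crossings are at y ∈ {-1, 0, 1}.
(c) Together with the visible shape, these determine p as stated.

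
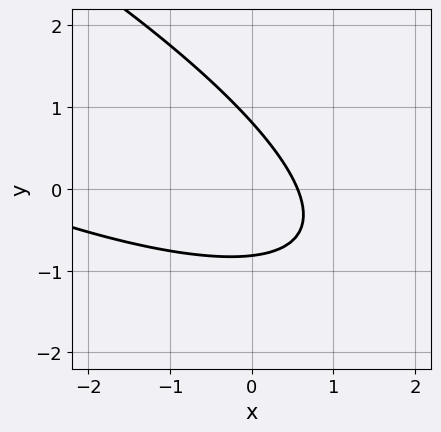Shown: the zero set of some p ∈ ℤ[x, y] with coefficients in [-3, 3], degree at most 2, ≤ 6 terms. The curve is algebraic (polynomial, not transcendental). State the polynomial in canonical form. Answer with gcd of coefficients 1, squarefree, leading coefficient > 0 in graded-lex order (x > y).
x^2 + 3*x*y + 3*y^2 + 3*x - 2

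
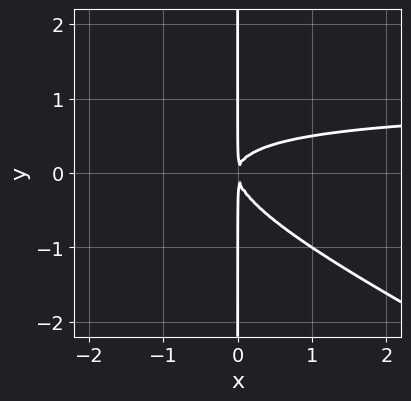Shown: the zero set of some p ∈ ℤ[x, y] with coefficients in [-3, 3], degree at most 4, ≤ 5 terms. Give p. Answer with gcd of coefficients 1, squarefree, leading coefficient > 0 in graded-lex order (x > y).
x^2*y + 2*x*y^2 - x^2

Degree: a generic line meets the curve in up to 3 points, so deg p = 3.
Reading off the gridlines: every point of the y-axis in the box is on the curve.
Assembling these constraints gives the stated polynomial.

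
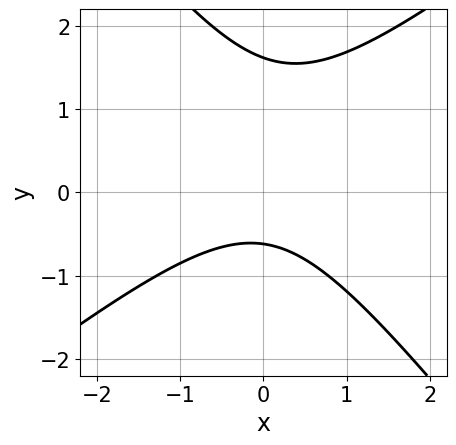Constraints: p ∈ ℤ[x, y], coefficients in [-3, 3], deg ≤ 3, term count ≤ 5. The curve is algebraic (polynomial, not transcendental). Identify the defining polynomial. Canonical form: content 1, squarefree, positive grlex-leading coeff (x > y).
2*x^2 - x*y - 2*y^2 + 2*y + 2

deg p = 2. No degree-1 curve has this shape.
Checking where it meets the axes: no x-intercept at any integer in the box.
Fitting integer coefficients to these (and the overall shape) gives p.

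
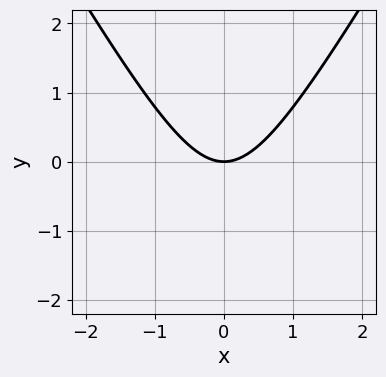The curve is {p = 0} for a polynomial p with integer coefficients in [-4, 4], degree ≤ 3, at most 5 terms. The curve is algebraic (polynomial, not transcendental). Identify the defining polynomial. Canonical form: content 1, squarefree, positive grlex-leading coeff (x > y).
First, deg p = 2. The shape is more complex than any degree-1 curve.
Then, symmetries: mirror symmetry x ↦ −x ⇒ only even powers of x.
Then, checking where it meets the axes: it crosses the x-axis at the gridline x = 0; one y-axis crossing is at y = 0.
Finally, assembling these constraints gives the stated polynomial.

3*x^2 - y^2 - 3*y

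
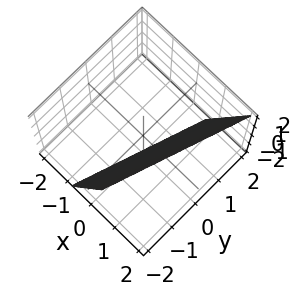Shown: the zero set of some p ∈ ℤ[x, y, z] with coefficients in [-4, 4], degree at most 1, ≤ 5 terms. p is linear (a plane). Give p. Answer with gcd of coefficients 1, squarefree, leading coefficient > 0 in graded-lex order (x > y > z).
3*x - y - z - 2

Degree: every cross-section is a straight line — this is a plane, so deg p = 1.
Reading off the gridlines: it meets the z-axis at z = -2 (among the integer gridlines); one y-axis crossing is at y = -2.
Solving for integer coefficients yields p as stated.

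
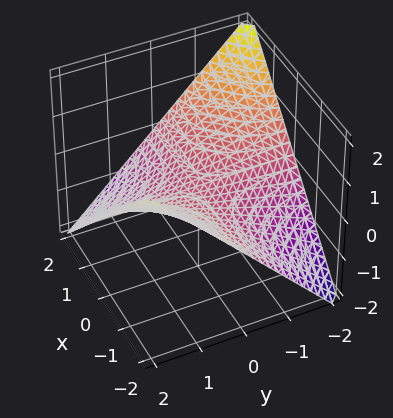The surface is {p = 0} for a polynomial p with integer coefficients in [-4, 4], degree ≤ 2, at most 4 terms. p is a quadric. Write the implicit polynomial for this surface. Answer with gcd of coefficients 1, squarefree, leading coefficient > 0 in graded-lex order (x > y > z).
First, deg p = 2. A hyperbolic paraboloid; a quadric.
Then, against the integer gridlines: the visible x-axis segment lies entirely on the surface; it crosses the z-axis at the gridline z = 0; every point of the y-axis in the box is on the surface.
Finally, fitting integer coefficients to these (and the overall shape) gives p.

x*y + 2*z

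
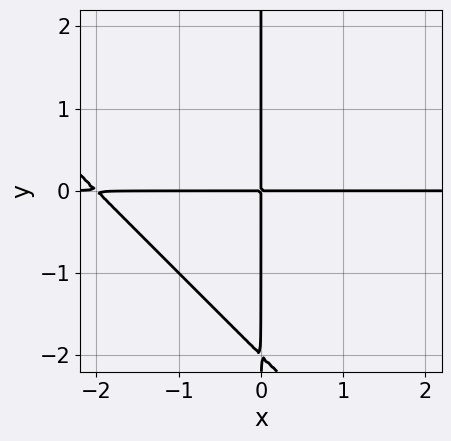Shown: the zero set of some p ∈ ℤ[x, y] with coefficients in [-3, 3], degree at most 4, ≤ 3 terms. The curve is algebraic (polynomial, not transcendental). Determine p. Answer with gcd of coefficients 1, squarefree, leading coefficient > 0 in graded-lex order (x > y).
(a) deg p = 3. The shape is more complex than any degree-2 curve.
(b) From the visible intercepts: every point of the y-axis in the box is on the curve; the visible x-axis segment lies entirely on the curve.
(c) Assembling these constraints gives the stated polynomial.

x^2*y + x*y^2 + 2*x*y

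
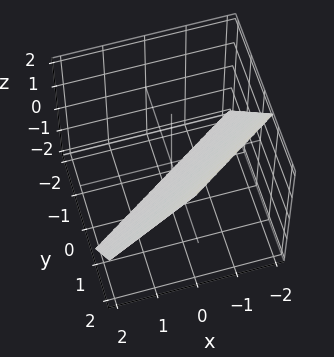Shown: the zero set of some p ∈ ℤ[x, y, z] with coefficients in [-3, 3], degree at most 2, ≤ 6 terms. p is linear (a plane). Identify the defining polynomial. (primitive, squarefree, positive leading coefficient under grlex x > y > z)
2*x - 3*y + 2*z + 2

1. The degree is 1 — every cross-section is a straight line — this is a plane.
2. Observable constraints: it crosses the x-axis at the gridline x = -1; it crosses the z-axis at the gridline z = -1.
3. Fitting integer coefficients to these (and the overall shape) gives p.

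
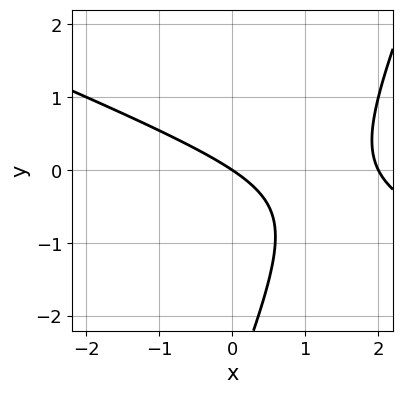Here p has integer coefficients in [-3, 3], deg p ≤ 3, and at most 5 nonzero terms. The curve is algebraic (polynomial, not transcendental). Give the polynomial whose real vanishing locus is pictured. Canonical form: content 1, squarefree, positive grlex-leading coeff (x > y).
The degree is 2 — no degree-1 curve has this shape.
Checking where it meets the axes: the x-axis gridline crossings are at x ∈ {0, 2}; it meets the y-axis at y = 0 (among the integer gridlines).
Putting this together gives p.

x^2 + 2*x*y - y^2 - 2*x - 3*y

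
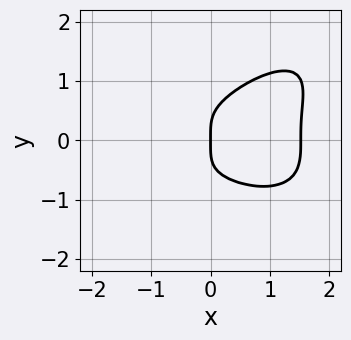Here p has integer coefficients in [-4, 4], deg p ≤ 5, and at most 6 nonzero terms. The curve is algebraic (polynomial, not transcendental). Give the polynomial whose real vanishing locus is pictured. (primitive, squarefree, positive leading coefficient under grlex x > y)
x^4 - 2*x*y^3 + 3*y^4 - x^2 - 2*x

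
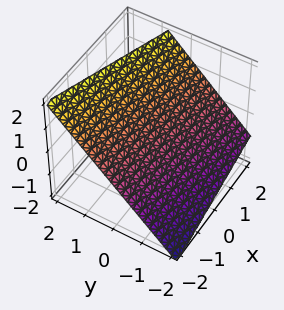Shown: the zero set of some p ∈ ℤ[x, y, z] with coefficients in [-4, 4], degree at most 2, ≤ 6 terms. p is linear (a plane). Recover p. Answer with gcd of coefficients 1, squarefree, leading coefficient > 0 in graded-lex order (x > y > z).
(a) Degree: the surface is flat (a plane), so deg p = 1.
(b) From the axis intercepts and sections: one x-axis crossing is at x = -2.
(c) Assembling these constraints gives the stated polynomial.

x + 3*y - 3*z + 2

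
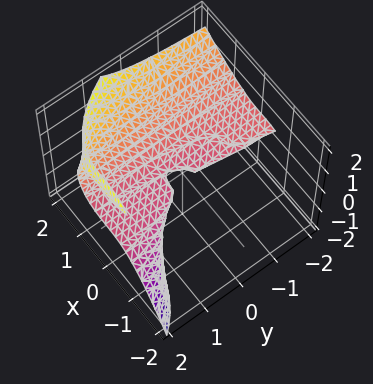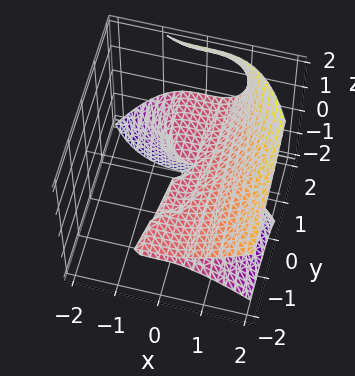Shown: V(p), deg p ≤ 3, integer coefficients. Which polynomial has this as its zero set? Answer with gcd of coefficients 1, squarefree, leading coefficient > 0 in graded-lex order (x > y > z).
(a) Degree: no degree-2 surface has this shape, so deg p = 3.
(b) Against the integer gridlines: it crosses the z-axis at the gridline z = 0; it crosses the x-axis at the gridline x = 0; every point of the y-axis in the box is on the surface.
(c) The integer polynomial consistent with all of this is the stated p.

x^3 + 2*y*z^2 - y*z - 3*z^2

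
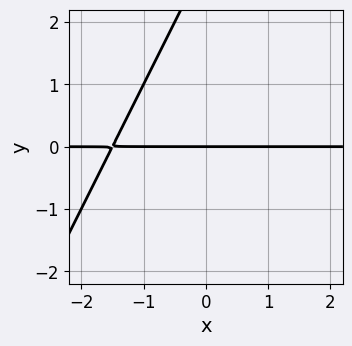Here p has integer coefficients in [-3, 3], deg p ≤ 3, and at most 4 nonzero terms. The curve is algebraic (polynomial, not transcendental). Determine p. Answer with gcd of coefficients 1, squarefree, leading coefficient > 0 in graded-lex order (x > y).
1. The degree is 2 — the shape is more complex than any degree-1 curve.
2. From the axis intercepts and sections: it crosses the y-axis at the gridline y = 0; every point of the x-axis in the box is on the curve.
3. The integer polynomial consistent with all of this is the stated p.

2*x*y - y^2 + 3*y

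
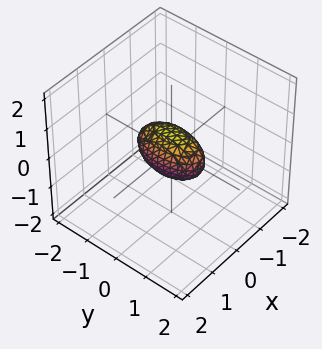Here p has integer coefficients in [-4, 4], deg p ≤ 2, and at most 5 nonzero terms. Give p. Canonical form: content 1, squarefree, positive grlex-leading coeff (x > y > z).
Degree: a closed, bounded, convex surface; a quadric, so deg p = 2.
Symmetries: mirror symmetry z ↦ −z ⇒ only even powers of z; it's symmetric under x → −x, forcing even powers of x; the y ↦ −y reflection is a symmetry, so y appears only in even powers.
Reading off the gridlines: among the integer gridlines, it crosses the y-axis at y ∈ {-1, 1}.
Matching integer coefficients to the picture gives p.

3*x^2 + y^2 + 2*z^2 - 1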